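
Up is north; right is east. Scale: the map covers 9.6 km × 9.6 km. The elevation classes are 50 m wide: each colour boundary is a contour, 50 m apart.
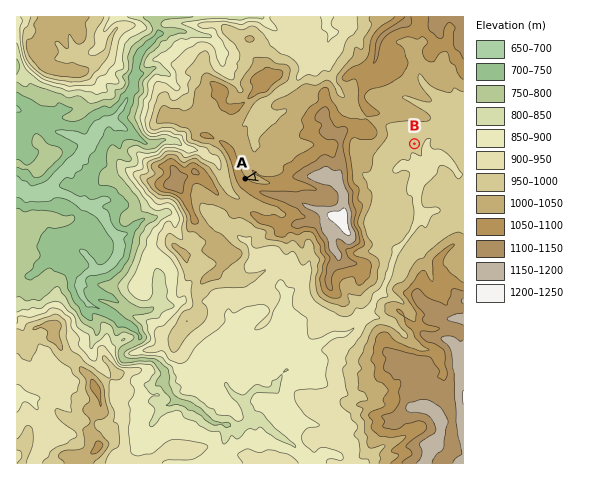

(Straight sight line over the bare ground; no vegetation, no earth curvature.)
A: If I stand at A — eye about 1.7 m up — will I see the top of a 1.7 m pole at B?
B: No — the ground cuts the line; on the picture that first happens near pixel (280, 172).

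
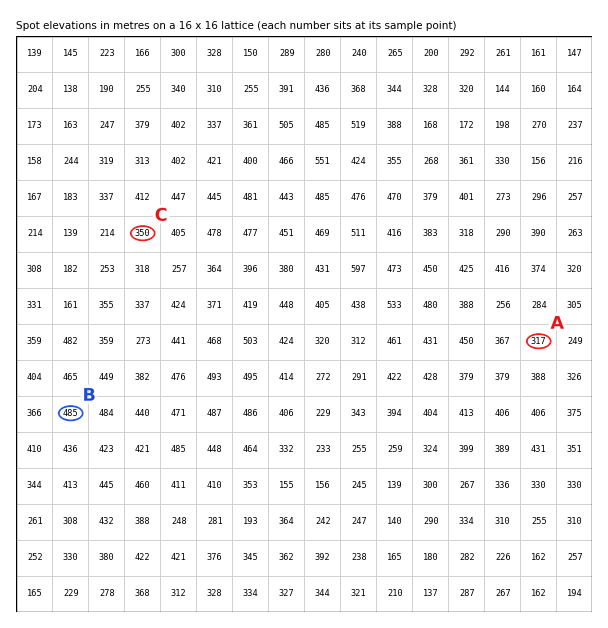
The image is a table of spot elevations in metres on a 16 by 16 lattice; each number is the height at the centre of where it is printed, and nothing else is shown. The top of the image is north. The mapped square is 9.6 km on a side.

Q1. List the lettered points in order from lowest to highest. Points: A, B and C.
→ A C B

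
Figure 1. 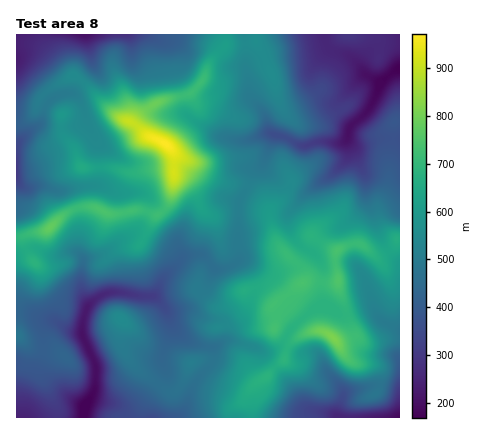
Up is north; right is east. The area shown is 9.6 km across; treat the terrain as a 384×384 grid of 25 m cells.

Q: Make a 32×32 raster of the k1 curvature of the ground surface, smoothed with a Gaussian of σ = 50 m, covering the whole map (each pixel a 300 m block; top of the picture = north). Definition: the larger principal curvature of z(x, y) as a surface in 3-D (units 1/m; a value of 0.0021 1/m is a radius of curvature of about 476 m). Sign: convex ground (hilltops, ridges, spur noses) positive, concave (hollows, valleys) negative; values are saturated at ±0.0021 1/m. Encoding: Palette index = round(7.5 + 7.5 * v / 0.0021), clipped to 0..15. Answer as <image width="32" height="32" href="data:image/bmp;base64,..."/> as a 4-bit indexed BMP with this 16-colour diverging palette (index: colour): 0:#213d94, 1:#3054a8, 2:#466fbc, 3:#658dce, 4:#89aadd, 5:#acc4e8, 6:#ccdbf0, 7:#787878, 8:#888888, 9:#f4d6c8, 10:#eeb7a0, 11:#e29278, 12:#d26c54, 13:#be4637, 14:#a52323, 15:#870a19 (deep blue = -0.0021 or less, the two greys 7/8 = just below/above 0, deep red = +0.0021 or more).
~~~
<image width="32" height="32" href="data:image/bmp;base64,Qk12AgAAAAAAAHYAAAAoAAAAIAAAACAAAAABAAQAAAAAAAACAAATCwAAEwsAABAAAAAAAAAAlD0hAKhUMAC8b0YAzo1lAN2qiQDoxKwA8NvMAHh4eACIiIgAyNb0AKC37gB4kuIAVGzSADdGvgAjI6UAGQqHAIeKqJupl4iIm5qod4lqqJiHmpd6iIiZiJm5uoZ6q//aiKibipiJmoiImpuYrJaZ2JmInYqpqXiYiYnMiqiKurqYic2IuoeJuYepfNunn/3JmYrYismIiZmJqHjXht6KhsmLp5yoqYeJh4mMr7z6rLvImae7m6iIm7qau4nvqMiJt4jIrdypeJiYiKmYiHq3iqiJx5zKmYiJqZiqiYeNiIqKqKmniJeJqYvKiamIrXiKeriHyaqpiJmJq6iKqcyHqa3NysuImIiKeHaZiZfZaMiriKeaq7mIiJqGmbqH2X6pqLh5qYnZd5iZiJuois78nP/7d4p4nWaIqXecial3qJ1nz6eLqY24irmImnmamJeoh6v//s7a6puZiZqIiKuYqJimiqh3h9yKZ3iYqImsmaiYiYl3iHfNqYqZiJuHi5epmZm8usypzJmYeHiqqXmXmZqInJmIdcve2ZmJu83IiZmal7l3i6v9p4mJqraLh3mZeaqoh3rv2plniYaLqre7mblsh4nv2XiJiauZzbu3msqMrbif66p2iomZirmHnJebnJiY3Jyv/bmYeIqoiInIjInbite7aJr9iYiKuImYmot4i82I2Ih3f6iIi6Z5iXmJeHjKi7eZmX3HeJuYeIiJt4iJqZvJmHh5yoiamHeIiJqZmpeJqJiHiZuaqYiIqqmZ"/>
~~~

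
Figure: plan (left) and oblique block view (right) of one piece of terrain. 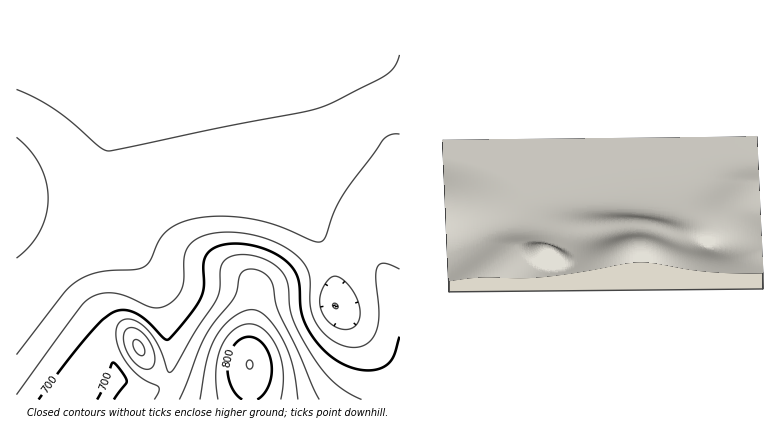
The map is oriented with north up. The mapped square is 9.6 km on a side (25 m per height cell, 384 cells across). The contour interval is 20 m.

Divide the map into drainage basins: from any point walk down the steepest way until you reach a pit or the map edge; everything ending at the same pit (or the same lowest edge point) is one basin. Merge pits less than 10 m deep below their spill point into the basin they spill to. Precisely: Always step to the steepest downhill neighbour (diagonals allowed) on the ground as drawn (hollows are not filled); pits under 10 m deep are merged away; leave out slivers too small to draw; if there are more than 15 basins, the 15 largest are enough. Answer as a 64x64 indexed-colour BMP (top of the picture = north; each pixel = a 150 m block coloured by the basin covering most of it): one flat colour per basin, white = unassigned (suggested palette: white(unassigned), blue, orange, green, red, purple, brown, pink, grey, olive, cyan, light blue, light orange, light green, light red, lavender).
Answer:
<image width="64" height="64" href="data:image/bmp;base64,Qk12CAAAAAAAAHYAAAAoAAAAQAAAAEAAAAABAAQAAAAAAAAIAAATCwAAEwsAABAAAAAAAAAA////ALR3HwAOf/8ALKAsACgn1gC9Z5QAS1aMAMJ34wB/f38AIr28AM++FwDox64AeLv/AIrfmACWmP8A1bDFABERERERERERERERERERERERERESIiIiIiIiIiIiIiIiERERERERERERERERERERERERERIiIiIiIiIiIiIiIiIREREREREREREREREREREREREREiIiIiIiIiIiIiIiIhERERERERERERERERERERERERESIiIiIiIiIiIiIiIiERERERERERERERERERERERERERIiIiIiIiIiIiIiIiIREREREREREREREREREREREREREiIiIiIiIiIiIiIiIhERERERERERERERERERERERERESIiIiIiIiIiIiIiIiERERERERERERERERERERERERERIiIiIiIiIiIiIiIiIREREREREREREREREREREREREREiIiIiIiIiIiIiIiIhERERERERERERERERERERERERESIiIiIiIiIiIiIiIiERERERERERERERERERERERERERIiIiIiIiIiIiIiIiIREREREREREREREREREREREREREiIiIiIiIiIiIiIiIhERERERERERERERERERERERERESIiIiIiIiIiIiIiIiERERERERERERERERERERERERERIiIiIiIiIiIiIiIiIRERERERERERERERERERERERERESIiIiIiIiIiIiIiIhERERERERERERERERERERERERERIiIiIiIiIiIiIiIiEREREREREREREREREREREREREREiIiIiIiIiIiIiIiIRERERERERERERERERERERERERESIiIiIiIiIiIiIiIhEREREREREREREREREREREREREREiIiIiIiIiIiIiIhEREREREREREREREREREREREREREREiIiIiIiIiIiIhERERERERERERERERERERERERERERERESIiIiIiIiIiERERERERERERERERERERERERERERERERESIiIiIiIiERERERERERERERERERERERERERERERERERERIiIiIiIRERERERERERERERERERERERERERERERERERERIiIiIRERERERERERERERERERERERERERERERERERERERERERERERERERERERERERERERERERERERERERERERERERERERERERERERERERERERERERERERERERERERERERERERERERERERERERERERERERERERERERERERERERERERERERERERERERERERERERERERERERERERERERERERERERERERERERERERERERERERERERERERERERERERERERERERERERERERERERERERERERERERERERERERERERERERERERERERERERERERERERERERERERERERERERERERERERERERERERERERERERERERERERERERERERERERERERERERERERERERERERERERERERERERERERERERERERERERERERERERERERERERERERERERERERERERERERERERERERERERERERERERERERERERERERERERERERERERERERERERERERERERERERERERERERERERERERERERERERERERERERERERERERERERERERERERERERERERERERERERERERERERERERERERERERERERERERERERERERERERERERERERERERERERERERERERERERERERERERERERERERERERERERERERERERERERERERERERERERERERERERERERERERERERERERERERERERERERERERERERERERERERERERERERERERERERERERERERERERERERERERERERERERERERERERERERERERERERERERERERERERERERERERERERERERERERERERERERERERERERERERERERERERERERERERERERERERERERERERERERERERERERERERERERERERERERERERERERERERERERERERERERERERERERERERERERERERERERERERERERERERERERERERERERERERERERERERERERERERERERERERERERERERERERERERERERERERERERERERERERERERERERERERERERERERERERERERERERERERERERERERERERERERERERERERERERERERERERERERERERERERERERERERERERERERERERERERERERERERERERERERERERERERERERERERERERERERERERERERERERERERERERERERERERERERERERERERERERERERERERERERERERERERERERERERERERERERERERERERERERERERERERERERERERERERERERERERERERERERERERERERERERERERERERERERERERERERERERERERERERERERERERERERERERERERERERERERERERERERERERERERERERERERERERERERERERERERERERERERERERERERERERERERERERERERERERERERERERERERERERERERERERERERERERERERERERERERERERERERERERERERERERERERERERERERERERERERERERERERERERERERERERERERERERERERERERERERERERERERERERERERERERERERERERERERERERERERERERERERERERERERERERERERERERERERERERERERERERERERER"/>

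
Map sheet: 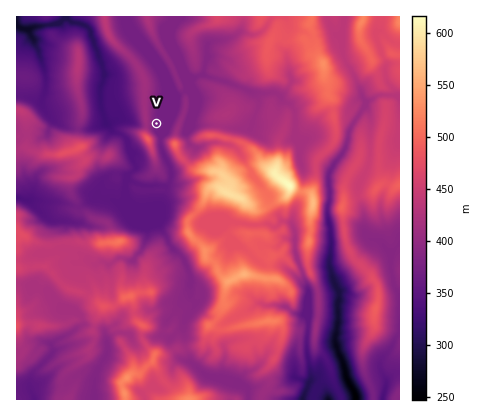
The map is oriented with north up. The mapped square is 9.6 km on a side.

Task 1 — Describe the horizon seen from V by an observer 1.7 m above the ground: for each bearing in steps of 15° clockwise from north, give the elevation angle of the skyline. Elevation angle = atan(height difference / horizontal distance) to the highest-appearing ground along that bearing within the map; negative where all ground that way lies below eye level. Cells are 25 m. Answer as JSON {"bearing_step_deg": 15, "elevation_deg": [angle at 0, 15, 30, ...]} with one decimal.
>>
{"bearing_step_deg": 15, "elevation_deg": [0.8, 0.8, 1.7, 1.6, 2.0, 2.2, 2.9, 4.6, 5.5, 10.3, 6.2, 2.9, 3.5, 11.3, 15.4, 13.9, 9.0, 7.8, 8.3, 8.2, 7.4, 5.9, 4.1, 2.4]}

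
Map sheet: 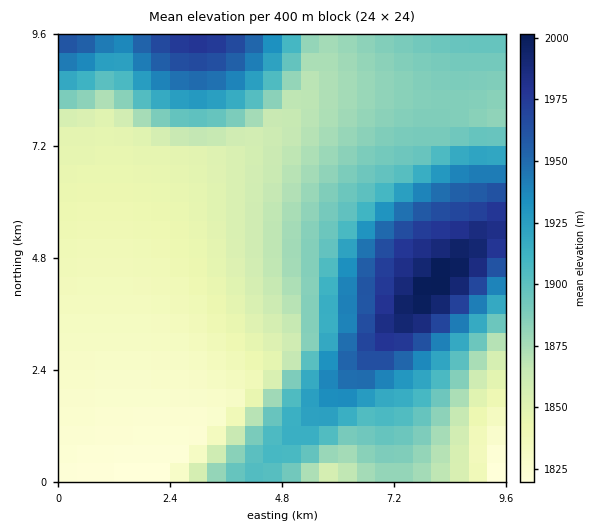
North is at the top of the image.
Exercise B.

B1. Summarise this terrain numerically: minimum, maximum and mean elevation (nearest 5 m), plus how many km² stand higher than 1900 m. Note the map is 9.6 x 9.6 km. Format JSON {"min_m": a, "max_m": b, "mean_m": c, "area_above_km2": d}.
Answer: {"min_m": 1815, "max_m": 2005, "mean_m": 1885, "area_above_km2": 28.3}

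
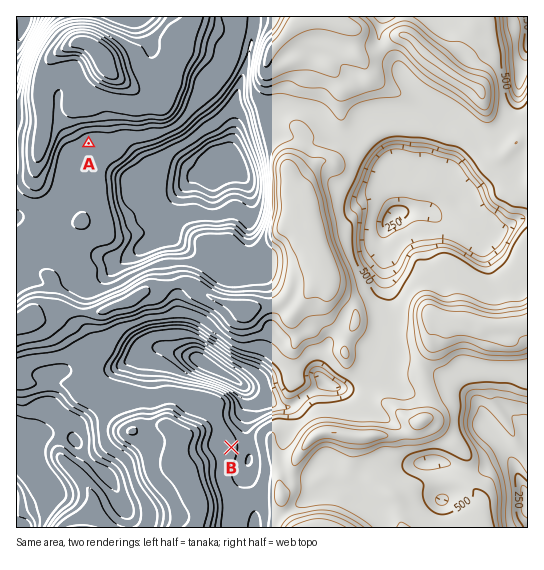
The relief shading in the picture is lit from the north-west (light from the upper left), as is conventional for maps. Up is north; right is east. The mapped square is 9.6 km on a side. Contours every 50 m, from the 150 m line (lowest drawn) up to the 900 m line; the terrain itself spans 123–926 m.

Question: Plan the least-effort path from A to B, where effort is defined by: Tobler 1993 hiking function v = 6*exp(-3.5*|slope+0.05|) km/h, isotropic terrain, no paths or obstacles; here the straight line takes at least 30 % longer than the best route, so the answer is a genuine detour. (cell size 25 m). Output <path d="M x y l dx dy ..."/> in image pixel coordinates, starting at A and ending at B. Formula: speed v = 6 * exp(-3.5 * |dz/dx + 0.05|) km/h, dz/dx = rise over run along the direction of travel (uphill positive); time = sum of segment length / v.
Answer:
<path d="M89 143l0 8-3 6 0 8-1 2 0 20-19 38 0 5-4 8 0 51 3 5 13 13 4 10 13 13 3 5 3 6 0 29 1 3 4 4 51 25 16 0 37 19 4 4 5 10 12 12"/>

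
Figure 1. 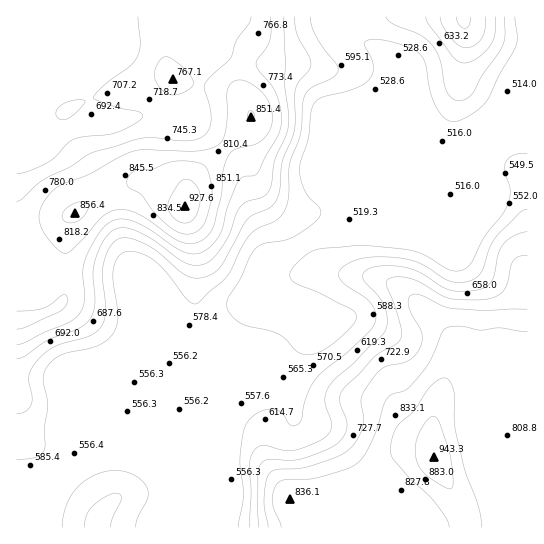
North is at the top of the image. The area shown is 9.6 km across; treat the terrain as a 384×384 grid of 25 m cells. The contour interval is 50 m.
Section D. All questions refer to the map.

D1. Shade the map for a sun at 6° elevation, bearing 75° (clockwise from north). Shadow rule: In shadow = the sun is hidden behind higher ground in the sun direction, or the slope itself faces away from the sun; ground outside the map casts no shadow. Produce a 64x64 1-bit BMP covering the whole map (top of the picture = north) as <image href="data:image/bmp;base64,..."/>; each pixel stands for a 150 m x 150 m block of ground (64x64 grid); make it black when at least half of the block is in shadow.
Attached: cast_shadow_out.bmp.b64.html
<image width="64" height="64" href="data:image/bmp;base64,Qk0+AgAAAAAAAD4AAAAoAAAAQAAAAEAAAAABAAEAAAAAAAACAAATCwAAEwsAAAIAAAAAAAAA////AAAAAAAfAH//wAAAAB4AP//AAA4AHgAf/4AAPAAOAA//gAB8AAYAB/+AAPwAAAAD/4AD+AAAAAH/AAfwAAAAAf4AB/AAAAAA/gAH8AAAAAB8B/vgAAAAAHw//eAAAAAAOD/+4AAAAAA4P/5gAAAAAAA//mAAAAAAAD/8YAAAAAAAP/xgAAAAAAAfwGAAAAAAAA+AYAAAAAAAB/AgAAAAAAAB+DAAAAAAAAH4cAAAAAAAAfj4AAAAAAAH+fgAAAAAAA//+AAAAAAAD//4AAAAAAAP//AAAAAAAA//4AAAAAAAB//AAAAAOAAH/4AAAAB4AAf/AAAAA/gAAfwA/AgH/AAAcAP8GA/8AAAAA/wYH/wAAAAH/Dg//AAAAAP4eD/4AAAAAfj4P/gAAAAA+Pgf+AAAAAB8+B/4AAAAADzwB/AAAAAAHnAB8AAAAAAeAAAgAAAAAAwAAAAAAAAAHAAAAAAAAAAcAAAAAAAAABgAAAAAAAAAGAAAAAAAAAAAAAAAAAAAAAAAAAAAAAAAAAAAB+AAAAAAAAAH8AAACAAAAAfwAAA8AAAAB/AAAHwAAAAD8AAA/AAAAADgAAD8AAAAAEAAAPwAAAAAAAAB/AAAAAAAAAP+AAADAAAAD/4AAAeAAAAP/wAAB4AAAB//AAAHgAAAD/8AAAeAAAAB/gAAAwAAAAA+AA=="/>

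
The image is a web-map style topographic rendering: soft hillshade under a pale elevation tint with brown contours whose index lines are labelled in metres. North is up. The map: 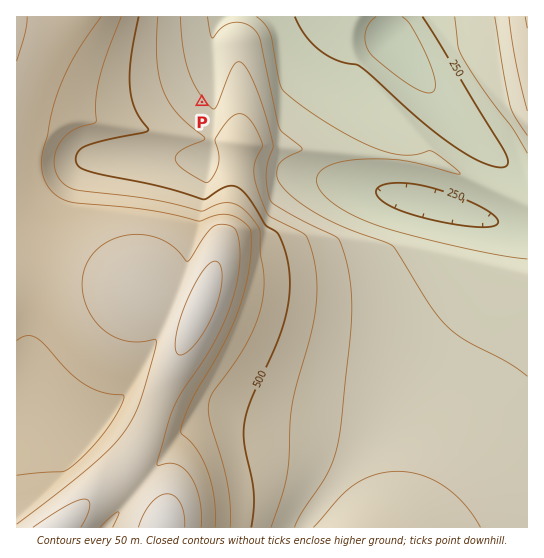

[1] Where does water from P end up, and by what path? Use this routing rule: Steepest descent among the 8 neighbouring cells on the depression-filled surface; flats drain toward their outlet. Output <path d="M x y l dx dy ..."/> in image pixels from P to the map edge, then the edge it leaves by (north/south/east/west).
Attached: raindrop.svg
<path d="M202 102l12-12-1-56 4-9 8-8"/>
exit: north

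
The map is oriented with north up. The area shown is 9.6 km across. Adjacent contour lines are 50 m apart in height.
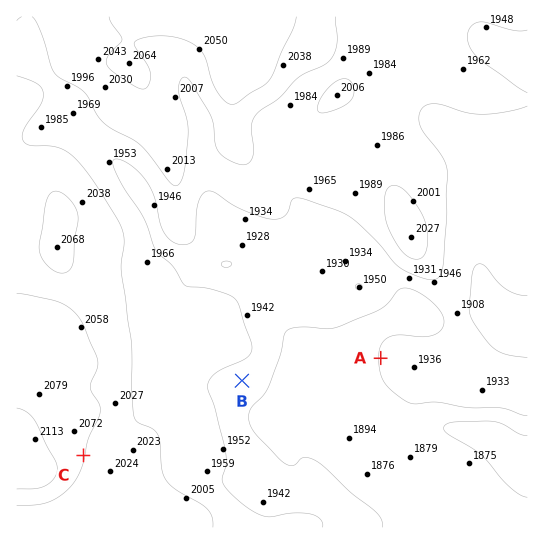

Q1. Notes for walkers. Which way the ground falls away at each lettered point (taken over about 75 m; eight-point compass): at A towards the W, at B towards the SE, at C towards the E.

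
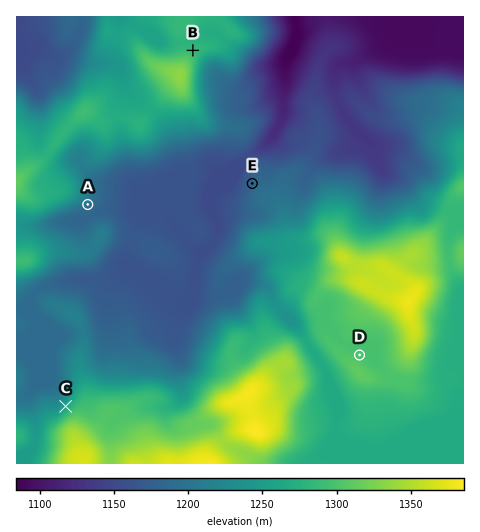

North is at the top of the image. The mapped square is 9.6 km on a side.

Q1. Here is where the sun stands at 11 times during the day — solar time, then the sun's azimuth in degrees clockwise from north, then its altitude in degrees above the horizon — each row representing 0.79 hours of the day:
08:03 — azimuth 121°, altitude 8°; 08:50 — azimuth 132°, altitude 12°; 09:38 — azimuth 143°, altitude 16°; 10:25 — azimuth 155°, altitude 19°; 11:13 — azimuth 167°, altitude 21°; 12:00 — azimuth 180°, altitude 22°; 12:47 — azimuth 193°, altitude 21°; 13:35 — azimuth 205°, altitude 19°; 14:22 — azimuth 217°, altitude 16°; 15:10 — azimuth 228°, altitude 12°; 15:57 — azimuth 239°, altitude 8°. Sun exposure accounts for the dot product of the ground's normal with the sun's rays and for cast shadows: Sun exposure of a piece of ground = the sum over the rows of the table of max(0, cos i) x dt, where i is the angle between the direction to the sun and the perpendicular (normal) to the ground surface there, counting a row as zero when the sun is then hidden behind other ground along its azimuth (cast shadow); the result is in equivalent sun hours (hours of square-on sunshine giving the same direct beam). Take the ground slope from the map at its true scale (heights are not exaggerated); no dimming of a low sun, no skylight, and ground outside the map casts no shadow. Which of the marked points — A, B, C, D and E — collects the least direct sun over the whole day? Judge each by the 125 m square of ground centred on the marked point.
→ C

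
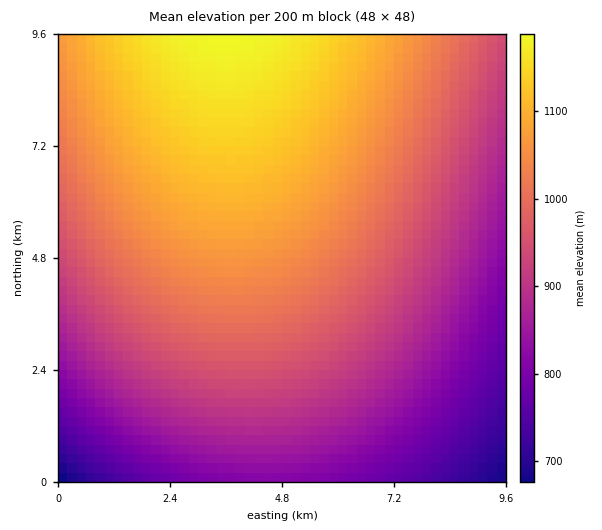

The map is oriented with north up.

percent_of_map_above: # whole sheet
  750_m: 97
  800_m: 91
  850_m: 81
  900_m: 70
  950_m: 57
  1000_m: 44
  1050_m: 31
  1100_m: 18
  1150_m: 6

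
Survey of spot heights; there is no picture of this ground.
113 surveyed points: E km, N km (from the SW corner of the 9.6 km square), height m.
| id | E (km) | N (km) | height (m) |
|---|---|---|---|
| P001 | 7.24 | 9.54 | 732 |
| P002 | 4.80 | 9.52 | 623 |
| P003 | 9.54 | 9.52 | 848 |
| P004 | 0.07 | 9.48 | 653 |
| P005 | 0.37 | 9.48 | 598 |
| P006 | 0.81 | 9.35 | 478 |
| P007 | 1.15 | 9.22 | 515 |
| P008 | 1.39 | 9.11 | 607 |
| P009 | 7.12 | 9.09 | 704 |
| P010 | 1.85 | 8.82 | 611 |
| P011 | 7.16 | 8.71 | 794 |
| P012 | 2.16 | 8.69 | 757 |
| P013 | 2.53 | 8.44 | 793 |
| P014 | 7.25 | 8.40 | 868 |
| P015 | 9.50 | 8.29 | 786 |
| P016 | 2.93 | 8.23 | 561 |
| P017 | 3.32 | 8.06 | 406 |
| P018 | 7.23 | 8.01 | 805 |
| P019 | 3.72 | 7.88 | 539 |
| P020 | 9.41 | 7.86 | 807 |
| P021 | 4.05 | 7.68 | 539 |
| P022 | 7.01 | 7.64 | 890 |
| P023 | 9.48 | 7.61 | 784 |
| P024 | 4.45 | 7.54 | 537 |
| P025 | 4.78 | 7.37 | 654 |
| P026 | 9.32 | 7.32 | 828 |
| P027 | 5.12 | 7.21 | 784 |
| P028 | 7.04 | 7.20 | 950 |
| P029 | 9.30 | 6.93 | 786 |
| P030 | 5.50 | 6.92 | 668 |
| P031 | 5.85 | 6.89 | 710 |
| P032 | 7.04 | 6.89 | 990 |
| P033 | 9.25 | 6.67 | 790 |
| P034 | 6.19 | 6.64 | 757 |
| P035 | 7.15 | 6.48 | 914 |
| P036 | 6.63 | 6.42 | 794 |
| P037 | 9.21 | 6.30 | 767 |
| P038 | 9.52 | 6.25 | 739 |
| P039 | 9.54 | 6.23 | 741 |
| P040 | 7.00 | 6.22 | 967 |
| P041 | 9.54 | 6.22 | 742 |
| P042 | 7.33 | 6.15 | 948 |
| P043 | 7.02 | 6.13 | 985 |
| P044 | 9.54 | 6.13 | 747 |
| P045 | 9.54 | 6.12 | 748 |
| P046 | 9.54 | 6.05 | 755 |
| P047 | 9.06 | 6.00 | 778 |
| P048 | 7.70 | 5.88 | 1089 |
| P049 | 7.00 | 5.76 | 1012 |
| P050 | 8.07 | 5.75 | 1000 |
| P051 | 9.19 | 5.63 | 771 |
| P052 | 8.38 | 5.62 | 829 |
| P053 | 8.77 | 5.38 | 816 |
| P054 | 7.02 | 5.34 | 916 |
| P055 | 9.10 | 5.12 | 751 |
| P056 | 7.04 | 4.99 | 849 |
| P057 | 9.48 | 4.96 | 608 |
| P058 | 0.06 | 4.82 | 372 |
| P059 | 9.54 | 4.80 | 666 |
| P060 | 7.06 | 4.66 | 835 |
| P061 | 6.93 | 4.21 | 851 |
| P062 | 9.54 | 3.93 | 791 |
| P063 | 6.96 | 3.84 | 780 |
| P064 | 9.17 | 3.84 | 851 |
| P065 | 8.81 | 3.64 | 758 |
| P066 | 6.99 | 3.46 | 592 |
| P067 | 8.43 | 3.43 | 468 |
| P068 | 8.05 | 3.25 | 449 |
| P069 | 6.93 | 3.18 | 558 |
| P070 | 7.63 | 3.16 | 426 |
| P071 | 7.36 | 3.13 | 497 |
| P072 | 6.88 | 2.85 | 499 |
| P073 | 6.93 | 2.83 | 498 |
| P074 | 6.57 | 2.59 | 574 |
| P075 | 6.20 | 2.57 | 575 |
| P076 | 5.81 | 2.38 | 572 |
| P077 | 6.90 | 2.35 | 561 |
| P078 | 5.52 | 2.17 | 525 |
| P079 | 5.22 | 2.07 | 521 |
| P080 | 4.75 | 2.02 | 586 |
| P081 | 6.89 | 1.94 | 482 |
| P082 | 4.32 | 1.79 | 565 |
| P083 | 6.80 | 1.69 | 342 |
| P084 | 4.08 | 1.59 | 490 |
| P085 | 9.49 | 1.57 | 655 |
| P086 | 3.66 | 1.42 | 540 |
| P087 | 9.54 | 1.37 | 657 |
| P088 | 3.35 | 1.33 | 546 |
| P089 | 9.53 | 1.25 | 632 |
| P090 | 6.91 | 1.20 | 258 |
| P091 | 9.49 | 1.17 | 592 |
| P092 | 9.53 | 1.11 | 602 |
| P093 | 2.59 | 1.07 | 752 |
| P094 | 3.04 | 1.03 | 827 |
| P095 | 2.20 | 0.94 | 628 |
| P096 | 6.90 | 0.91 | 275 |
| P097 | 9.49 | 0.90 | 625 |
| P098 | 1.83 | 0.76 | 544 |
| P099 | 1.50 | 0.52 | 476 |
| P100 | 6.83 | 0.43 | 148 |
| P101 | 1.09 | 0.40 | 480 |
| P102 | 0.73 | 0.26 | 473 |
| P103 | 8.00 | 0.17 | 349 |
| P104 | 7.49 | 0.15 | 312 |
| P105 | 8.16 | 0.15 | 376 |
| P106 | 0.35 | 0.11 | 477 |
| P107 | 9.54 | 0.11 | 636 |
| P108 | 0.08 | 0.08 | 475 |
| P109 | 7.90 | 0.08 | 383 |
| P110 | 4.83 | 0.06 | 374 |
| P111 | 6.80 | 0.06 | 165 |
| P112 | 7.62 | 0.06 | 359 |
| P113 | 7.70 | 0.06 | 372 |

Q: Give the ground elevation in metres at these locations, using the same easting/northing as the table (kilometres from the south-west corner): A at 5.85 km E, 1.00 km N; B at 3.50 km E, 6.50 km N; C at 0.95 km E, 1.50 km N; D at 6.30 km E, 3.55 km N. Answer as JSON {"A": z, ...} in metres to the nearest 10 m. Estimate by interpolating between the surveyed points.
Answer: {"A": 410, "B": 520, "C": 570, "D": 650}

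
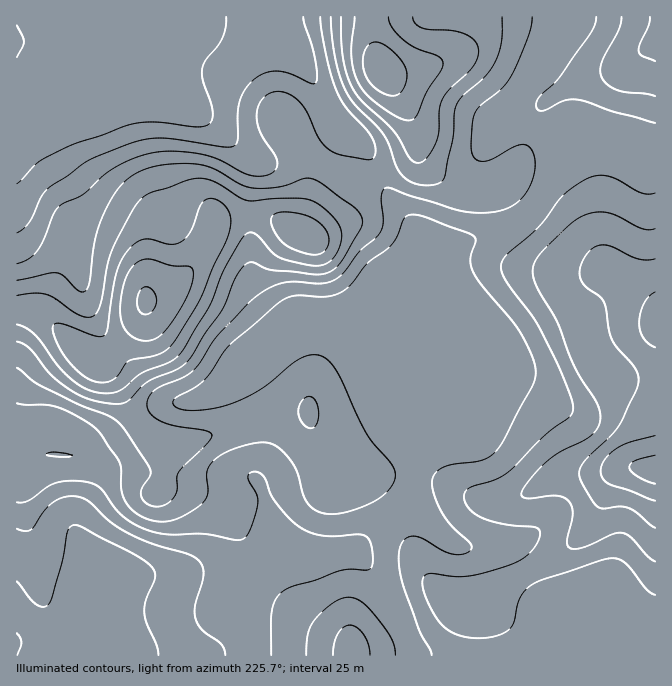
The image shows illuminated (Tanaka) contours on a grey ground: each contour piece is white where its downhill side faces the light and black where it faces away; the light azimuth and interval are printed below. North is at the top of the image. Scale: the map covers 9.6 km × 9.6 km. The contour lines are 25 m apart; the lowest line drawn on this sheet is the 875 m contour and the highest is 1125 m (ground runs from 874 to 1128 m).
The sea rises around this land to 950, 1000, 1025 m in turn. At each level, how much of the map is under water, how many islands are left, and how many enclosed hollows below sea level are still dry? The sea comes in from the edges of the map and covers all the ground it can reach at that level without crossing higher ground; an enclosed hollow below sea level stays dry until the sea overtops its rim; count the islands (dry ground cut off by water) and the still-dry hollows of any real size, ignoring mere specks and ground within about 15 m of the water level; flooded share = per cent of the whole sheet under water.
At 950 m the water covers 16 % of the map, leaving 0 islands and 0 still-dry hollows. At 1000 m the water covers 60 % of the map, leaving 0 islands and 0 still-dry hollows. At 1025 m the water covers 76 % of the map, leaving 0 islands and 0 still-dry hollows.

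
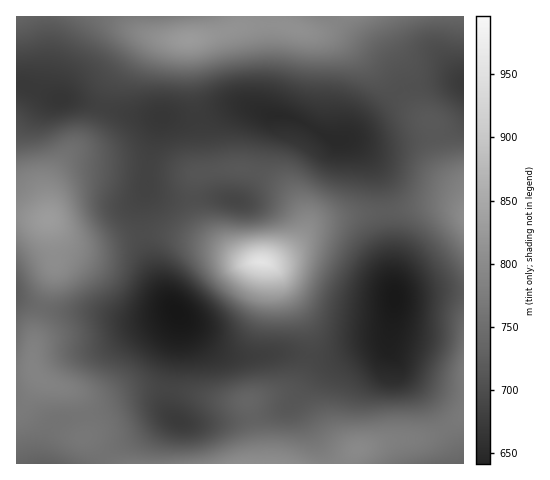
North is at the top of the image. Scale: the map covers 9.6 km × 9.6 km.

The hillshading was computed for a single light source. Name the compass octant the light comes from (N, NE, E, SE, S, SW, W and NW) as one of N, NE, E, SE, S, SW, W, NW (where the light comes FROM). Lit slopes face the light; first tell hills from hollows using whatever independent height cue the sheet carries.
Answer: S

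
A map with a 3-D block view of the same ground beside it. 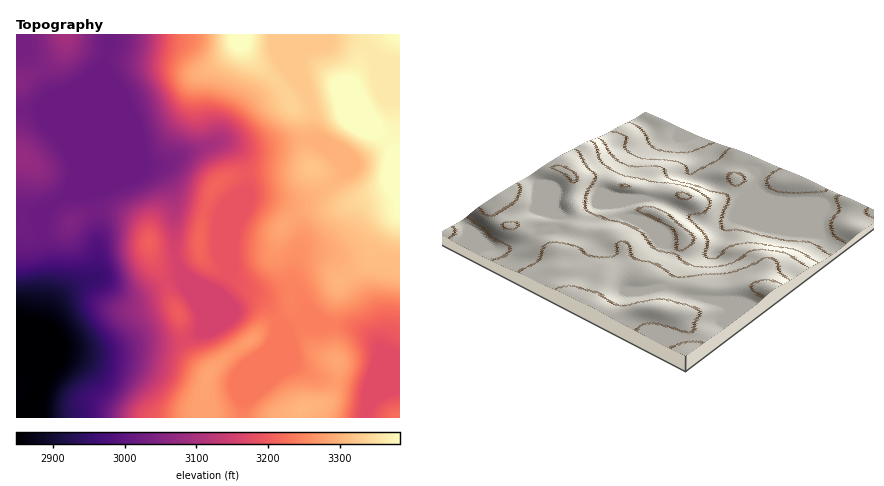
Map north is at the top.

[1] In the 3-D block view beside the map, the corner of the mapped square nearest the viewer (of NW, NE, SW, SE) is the NE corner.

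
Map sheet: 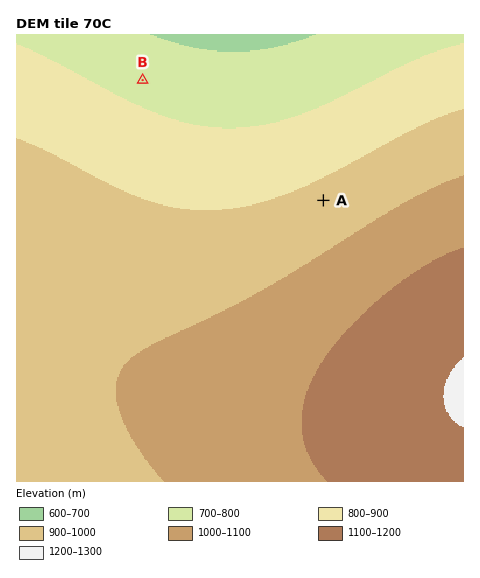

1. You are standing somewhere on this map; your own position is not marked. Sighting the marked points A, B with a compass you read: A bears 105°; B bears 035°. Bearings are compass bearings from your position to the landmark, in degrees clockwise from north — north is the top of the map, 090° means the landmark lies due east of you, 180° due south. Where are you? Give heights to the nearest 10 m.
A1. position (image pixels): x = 100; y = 140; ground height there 860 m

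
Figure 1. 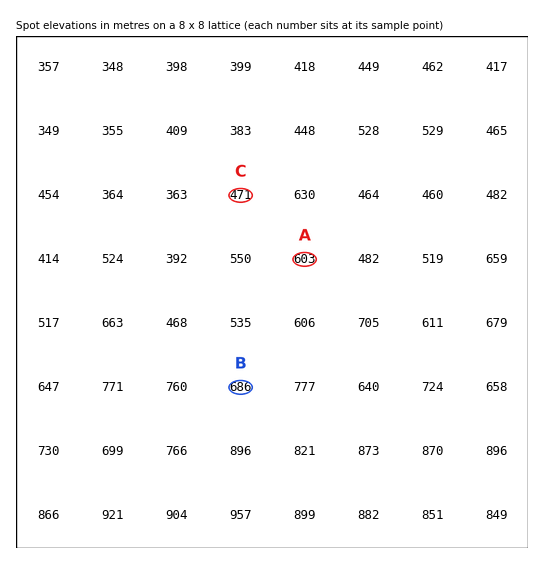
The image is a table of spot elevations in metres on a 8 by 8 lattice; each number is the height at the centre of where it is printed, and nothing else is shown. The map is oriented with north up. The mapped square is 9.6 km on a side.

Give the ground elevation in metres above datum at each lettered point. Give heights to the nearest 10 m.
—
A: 600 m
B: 690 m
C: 470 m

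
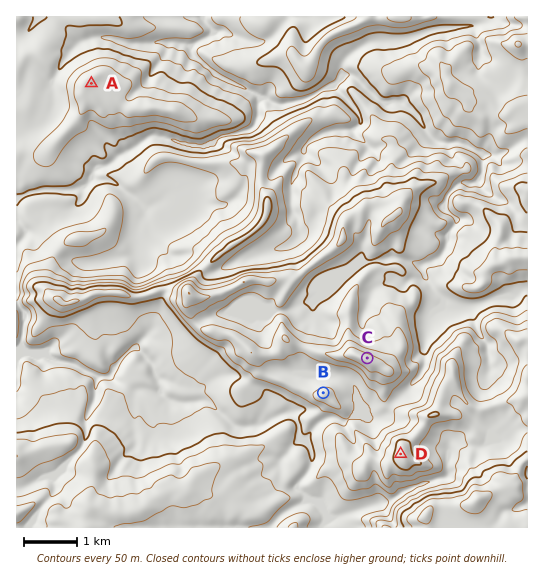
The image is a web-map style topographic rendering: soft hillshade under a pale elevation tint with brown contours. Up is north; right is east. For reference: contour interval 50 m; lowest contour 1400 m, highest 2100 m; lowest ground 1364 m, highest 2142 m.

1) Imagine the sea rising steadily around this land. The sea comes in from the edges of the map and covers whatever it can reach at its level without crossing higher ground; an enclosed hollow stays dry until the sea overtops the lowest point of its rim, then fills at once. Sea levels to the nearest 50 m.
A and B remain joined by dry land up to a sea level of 1500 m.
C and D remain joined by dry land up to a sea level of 1850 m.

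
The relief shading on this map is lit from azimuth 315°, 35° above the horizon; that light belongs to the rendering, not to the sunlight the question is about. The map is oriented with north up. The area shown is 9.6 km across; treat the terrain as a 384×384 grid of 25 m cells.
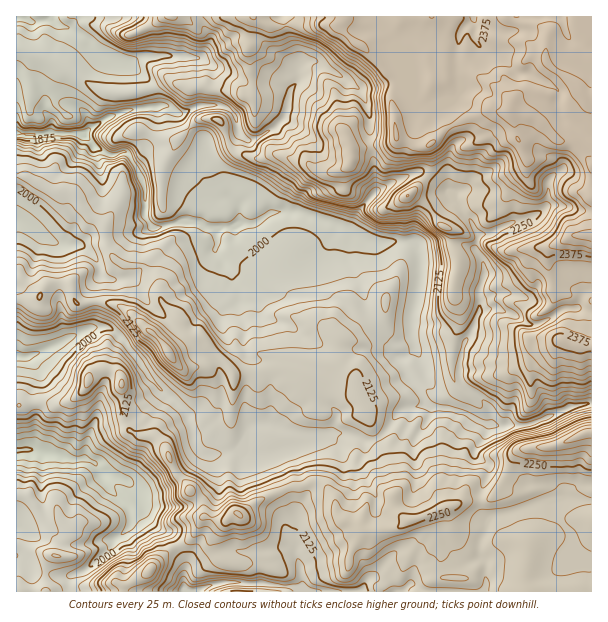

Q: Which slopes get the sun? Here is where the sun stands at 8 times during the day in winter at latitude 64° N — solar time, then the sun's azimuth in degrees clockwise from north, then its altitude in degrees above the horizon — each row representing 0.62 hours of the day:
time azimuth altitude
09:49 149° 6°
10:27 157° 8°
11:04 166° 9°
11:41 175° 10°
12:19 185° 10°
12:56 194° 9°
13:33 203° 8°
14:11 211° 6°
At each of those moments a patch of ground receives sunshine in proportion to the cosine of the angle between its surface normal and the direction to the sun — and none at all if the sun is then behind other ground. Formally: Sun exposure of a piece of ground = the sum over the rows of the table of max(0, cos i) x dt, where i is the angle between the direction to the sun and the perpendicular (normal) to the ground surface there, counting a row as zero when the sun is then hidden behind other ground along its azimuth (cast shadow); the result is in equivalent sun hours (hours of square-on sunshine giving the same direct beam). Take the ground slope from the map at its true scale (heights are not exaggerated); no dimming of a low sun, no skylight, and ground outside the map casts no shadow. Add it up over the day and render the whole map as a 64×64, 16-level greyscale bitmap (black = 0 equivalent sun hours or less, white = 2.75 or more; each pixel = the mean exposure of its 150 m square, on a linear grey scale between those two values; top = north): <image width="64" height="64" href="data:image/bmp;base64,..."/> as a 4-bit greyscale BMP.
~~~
<image width="64" height="64" href="data:image/bmp;base64,Qk12CAAAAAAAAHYAAAAoAAAAQAAAAEAAAAABAAQAAAAAAAAIAAATCwAAEwsAABAAAAAAAAAAAAAAABEREQAiIiIAMzMzAERERABVVVUAZmZmAHd3dwCIiIgAmZmZAKqqqgC7u7sAzMzMAN3d3QDu7u4A////ACERIjRohViYiXuRAAAAATRqvdt1R4QniYiGQzRDMzM0ESIiAAAQFZqHmd6naIi7lnZouoRFZ2RVVERDNEMzMzMjRomCAAAANoeVWLqXd1Q1VFVYiFRWVUQzNERERERERDRYqZcQAAAANnZmUzNDMzVURESJdUVVRERDVEREREREVDEAASAAAAAVeHZDREMzRVVlNXeHVFVUVVVVVEREREQhAAEzEAAAAABIdoiId1RVVmZVZomWVVVVRERERERERCIzNERDEAAAACWGnLu4VFVmZlVFV6p2VVRFMzMzNERFRFRDNEIhAAAFdoh4qnVFVVZWUzISR6l2VERDMiIzRFVVU0IhAAAAAAEzMhNTM1ZVVFQhMjQxFImHZVQzMzNDM2YzMgAAAAAAAjMQAAA2d2ZVQxETJCAAEkd3iYdUMzMyVBIiEAAAAAAmmCAAAANnd1QyEBFEQhEhATNFZndlREUREAARAAEBE2YyEAAAAAJVZCAAASATEiIRMxNENFVVRAAAAAEQEiNXiSAAAAAAAAAiAAABAAABERASElVWd3d3AAAAABI0Z5ulAAAAAAAAAAAAABEAAAEAAAACRneJmZoAAAAAJGi7u5QAAAAAAAAAAAABEAAAEQAAAEVYqqqqmAAAAVVpq82nMgABEQAAAAAAABEREQEQAAAAEjaaq7qoQiRod3msupQREBIiISIiEQARISISERAREAAAAAESSKmZmpqad2dkMgEhIjRDMyMzMzM0ZkEiIBIRAAAAAAAANcu8uqmFZTIRESJERVRDNFaIhoiGYiIyEREQAAAAAAAAu6q5qJZVQhABI0VVVWZWVmZlRVRUEREAASMiERAAAABnhXiZl2VCEQE1RVVmZmZlREZkQ0VTISNHdUVTMgAAACEhEmuoiGQhE3dmZmZmZVVEVVQzM0U0VndUiGVVIgADAAABJqloYhFZqndmdmVVVEVERDMyITQ0ZFuph3aJdWcAABEjWFIyFZvZiGZmRFREREREMzMiQ0VUiHd4h5qrywAAEiElQRE5zoV2ZiM0RERERDMyISQzRVQzM0Z3maqqABERAAAAAWrZIiNSESMzQzMzMiERIiRVVEQ0RGd4iZlUIRAAAAAFqoIjRSASQzMyIiMyEjRTNFVUIjNFZmeId2d1MQAAACnaIBRTABEREiIjRFVDRTNFZVQiI0VlRWQxeZh0IAABe7QAIzEAERAREkREMiNVQ0VVV0M0RDIhEACb3Zh0ECjIIAExAAEBERE1RDMRNFVEMzV4ZFUxAAAAErzMq+2r3IEAEiEBERISRUMiIhIzVUQ0aZhzEQATMAABuGRYm9y2EAAhEhEiIiIQAAAAIzNFVDNHh3VDVSAWMiRDRGZBIgAAASEAESIzMyEQABEyI0RUM0VlRVUhI1Z3ZCIkZTEAAAABIiESIjM0QzIREREjIkRDNEREVlaJVERUQRIzJBAAABEiEiIiM0QzMiIhESIRNEMzRWUiR5hlRVUgAAACMUQzIREiIiIzQzMzMzIiIREjMzM1VUV5h4VFVRAAAAAEVDMyESMyIzMzREQzMyIiIiMzREREe9lnd3d4AAAAABUxAAIhIzI0MzM0REMzMyIiIjRWUhbLmXh5u7wAAAABRCEQACMjNDMjMzNERDMzMzMiNGZEd1EBEiSKqgEREkZUMhAAAiMiIhIjMzMzMzNGiqmK3btjAAAAACVVIjRnd2REQgAAAANTIRIzMzIjRp3//u7XMSdiAAAAEABEVnd2QjRCB5ZFd3dmcxESJGm87///+zABRVZBAAAAAFV4hmQyNFQVVWZURFVWZVet//+FWd7YIBNmRFVCEAAmaJhlUyIjRCRERERDVURYvv///pEBapQiJEM0Vop1eZeJhUQyISMzNEREREVURYzOqZh1ZBABRUREM0Rpy1VVM5cyERIRIyFFVUREREVqzMvuyoq5hBADZ3dlaIqVRCATIQEgAAAiImRVVERWi+7Ly6ZXrKq6cgNmZ3dTZ3iYIUUAASIAAAAEdEZURGru3LuWMRJGaIzv7LmaqshWd5qHhQAAAQAAABdkNmVEenQkZCIAJERHi83//JzKnKdTR8tzAAAAAAKauFRFZkVlEAIAAAFFUzRollarhHqHqFWKl0QAAAAAFDaHVDJGVnQBQAAABXZCITRDIRe4VWZUNnUzNEEQA0MQABMgAAbNpRelEABFRCIyRDMyEmmHd2VWUzNEaGRndnMAAAAAAmcxNmdRIzIQASJEMzMyJGd4ZmQzNERlR2MnmoMAAABBAAGYVVQzMQAAA1QjREQyJFREIjNERWVlRXmJu7l2a9tTSshEREMgEQAEUyREREMyEjMzNDRVVFZmeHVDRXnNmKmGQzM0QhIxABMiNERVRDI0ETMiRVNUVnd1IQAAFZUhIiISRERSIyABR3RERFVERTEgABV1IlVmZkIRAAFFIAAAETZVVDMyAEiqlURENERCEhEjd0IjZmZUMjMzNDAAAABGh2h1RDJJvMtUREQ0RDIhFXZjI0RlRDIjM0aHQgABJZl5l1dmV5zexjREREREMzNDNTNENDIiIjNGnv/bqqzZd3VWmpm97cpTRERDREMzVVVCNDI0ICISI3rd3//t3tuIRFnLzv/schNEREREQzNDMiI0M1QAAAJYdjACfO7qa7ipqnepipZURERVRVRUIjRVRDI1RAFCR3MiAAAVqWRoiHdjECNCE0VEREVVVEU0VVMyACRE"/>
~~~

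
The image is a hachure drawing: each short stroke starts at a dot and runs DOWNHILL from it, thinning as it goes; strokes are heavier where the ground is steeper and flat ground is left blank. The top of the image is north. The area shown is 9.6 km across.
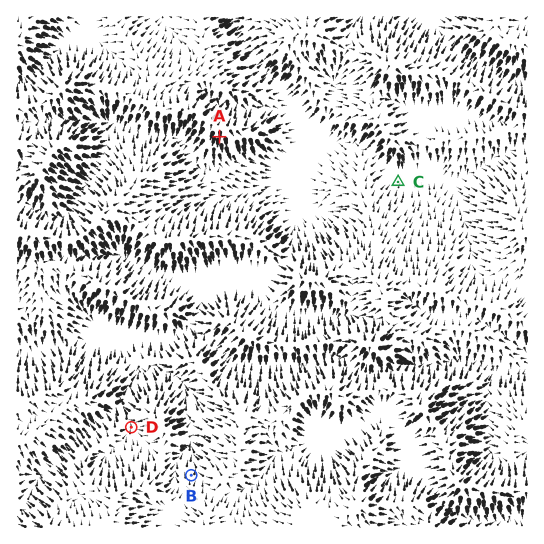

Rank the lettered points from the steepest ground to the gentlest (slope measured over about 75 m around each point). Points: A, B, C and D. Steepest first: A B D C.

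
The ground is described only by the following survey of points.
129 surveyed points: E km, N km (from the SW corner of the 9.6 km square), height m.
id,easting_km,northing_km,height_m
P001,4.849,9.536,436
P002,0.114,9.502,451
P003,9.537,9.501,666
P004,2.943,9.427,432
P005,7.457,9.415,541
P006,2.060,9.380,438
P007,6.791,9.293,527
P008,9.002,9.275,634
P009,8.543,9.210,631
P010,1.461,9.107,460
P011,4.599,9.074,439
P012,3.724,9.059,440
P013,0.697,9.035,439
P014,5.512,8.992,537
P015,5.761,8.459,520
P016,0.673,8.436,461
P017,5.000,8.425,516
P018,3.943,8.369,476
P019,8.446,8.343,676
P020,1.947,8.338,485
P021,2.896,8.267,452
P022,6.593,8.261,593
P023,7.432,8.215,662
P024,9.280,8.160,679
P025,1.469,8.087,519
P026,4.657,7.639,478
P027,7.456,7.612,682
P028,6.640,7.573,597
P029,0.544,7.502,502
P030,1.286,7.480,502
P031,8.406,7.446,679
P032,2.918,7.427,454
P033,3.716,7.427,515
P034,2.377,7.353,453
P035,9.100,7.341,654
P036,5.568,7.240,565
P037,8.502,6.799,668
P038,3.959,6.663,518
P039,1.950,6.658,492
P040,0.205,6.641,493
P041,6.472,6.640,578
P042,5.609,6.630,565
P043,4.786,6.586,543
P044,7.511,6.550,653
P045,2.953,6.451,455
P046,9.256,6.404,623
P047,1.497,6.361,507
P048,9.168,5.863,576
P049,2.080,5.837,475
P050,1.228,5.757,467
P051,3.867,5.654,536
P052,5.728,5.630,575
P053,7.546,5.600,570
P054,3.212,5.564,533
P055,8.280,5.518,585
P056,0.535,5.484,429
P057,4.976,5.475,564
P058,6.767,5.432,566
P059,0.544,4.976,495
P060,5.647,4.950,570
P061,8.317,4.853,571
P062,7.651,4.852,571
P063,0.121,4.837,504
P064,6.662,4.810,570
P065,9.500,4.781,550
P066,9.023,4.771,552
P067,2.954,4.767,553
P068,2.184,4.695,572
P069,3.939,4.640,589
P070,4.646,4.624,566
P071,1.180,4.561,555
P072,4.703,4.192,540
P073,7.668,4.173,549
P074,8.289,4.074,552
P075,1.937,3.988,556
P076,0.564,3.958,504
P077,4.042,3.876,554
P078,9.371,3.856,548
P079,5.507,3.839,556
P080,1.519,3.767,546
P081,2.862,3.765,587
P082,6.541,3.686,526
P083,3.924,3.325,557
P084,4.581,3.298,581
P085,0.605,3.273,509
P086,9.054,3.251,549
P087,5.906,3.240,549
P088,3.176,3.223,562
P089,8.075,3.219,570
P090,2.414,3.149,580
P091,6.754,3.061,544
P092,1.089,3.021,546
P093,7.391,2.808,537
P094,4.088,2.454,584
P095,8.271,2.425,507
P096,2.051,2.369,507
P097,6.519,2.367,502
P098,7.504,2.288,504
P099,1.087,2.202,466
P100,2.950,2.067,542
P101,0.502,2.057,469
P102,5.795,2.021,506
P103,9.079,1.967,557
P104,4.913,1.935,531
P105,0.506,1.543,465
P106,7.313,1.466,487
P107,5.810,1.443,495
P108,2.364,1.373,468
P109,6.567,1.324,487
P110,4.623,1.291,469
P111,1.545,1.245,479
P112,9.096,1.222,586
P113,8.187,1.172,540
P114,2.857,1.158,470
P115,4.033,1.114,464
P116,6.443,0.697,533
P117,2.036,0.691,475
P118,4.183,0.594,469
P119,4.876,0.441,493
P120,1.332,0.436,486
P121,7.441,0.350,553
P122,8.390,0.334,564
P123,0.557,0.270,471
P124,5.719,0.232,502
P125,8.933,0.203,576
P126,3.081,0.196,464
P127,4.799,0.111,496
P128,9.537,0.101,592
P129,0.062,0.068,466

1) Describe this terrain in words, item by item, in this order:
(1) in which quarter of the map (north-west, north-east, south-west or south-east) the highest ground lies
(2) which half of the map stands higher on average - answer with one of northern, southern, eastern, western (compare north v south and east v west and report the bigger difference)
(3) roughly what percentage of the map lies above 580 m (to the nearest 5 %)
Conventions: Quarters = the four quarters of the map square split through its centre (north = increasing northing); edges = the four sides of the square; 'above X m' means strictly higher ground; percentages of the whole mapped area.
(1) Look to the north-east quarter for the highest ground.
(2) The eastern half stands higher on average than the western half.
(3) Ground above 580 m makes up about 15 % of the sheet.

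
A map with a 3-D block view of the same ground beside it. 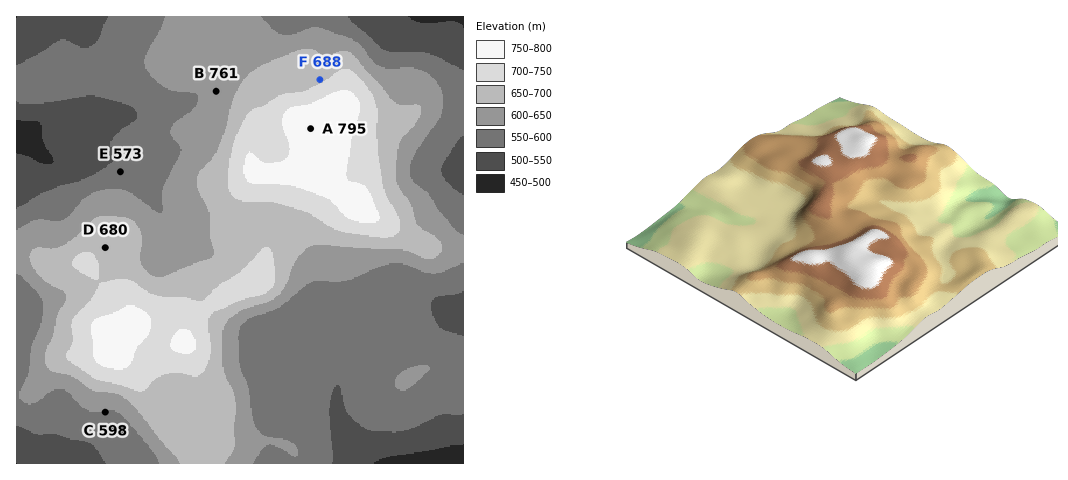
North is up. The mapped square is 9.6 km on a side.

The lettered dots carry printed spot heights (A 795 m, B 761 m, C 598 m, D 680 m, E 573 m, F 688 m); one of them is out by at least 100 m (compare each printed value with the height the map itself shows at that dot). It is B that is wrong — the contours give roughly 611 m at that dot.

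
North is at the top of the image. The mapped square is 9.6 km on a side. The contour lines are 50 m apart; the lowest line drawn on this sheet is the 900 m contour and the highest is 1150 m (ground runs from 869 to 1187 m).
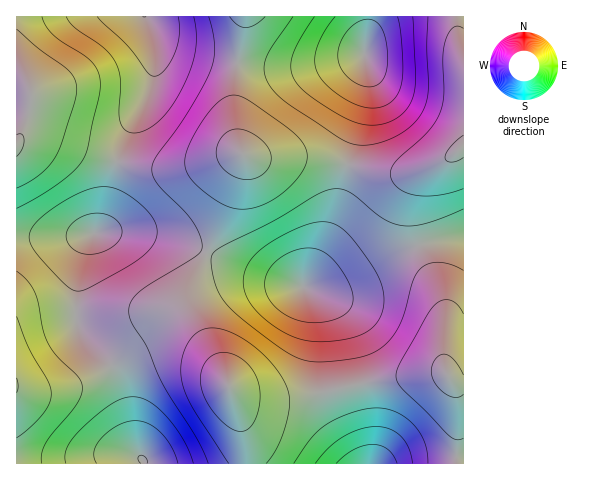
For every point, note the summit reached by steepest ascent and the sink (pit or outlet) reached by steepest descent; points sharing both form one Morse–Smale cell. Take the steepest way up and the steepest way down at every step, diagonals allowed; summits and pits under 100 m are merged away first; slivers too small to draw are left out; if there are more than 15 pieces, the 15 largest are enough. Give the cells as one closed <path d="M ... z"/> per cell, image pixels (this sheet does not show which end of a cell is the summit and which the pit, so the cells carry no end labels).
<path d="M463 16l-218 0-11 73 0 31 6 31 10 6 66 1 75 16 30-4 27-12 16-11z"/><path d="M463 238l-24 2-30 8-28 14-27 18-26 9-17 0-44-12-60-24-17 40 0 16 40 80 12 7 11 3 42-1 72-16 60-9 18 0 10 11 8 1z"/><path d="M145 16l-129 1 1 221 59-2 16-2 8-5 6-15 7-38 9-32 26-49 5-14 2-13 0-25-5-18z"/><path d="M463 148l-29 17-17 6-17 3-26-3-58-13-56 0-16-3-12 40-25 57 25 12 35 13 44 12 17 0 26-9 27-18 28-14 30-8 24-2z"/><path d="M244 16l-98 1 4 8 5 18 0 25-2 13-5 14-26 49-9 32-7 38-9 19 32-1 29 3 25 7 24 10 25-57 12-36-9-27-1-43 11-65z"/><path d="M445 373l-18 0-32 5-110 21-32 0-15-4-7-5 14 44 2 29 209 1 3-50-1-17-4-13z"/><path d="M129 232l-35 1-8 9-6 22-3 27 0 31 3 8 31 36 33-23 13-6 14-1 11 3 12 7 28 28-6-16-24-42-3-12 4-21 13-31-38-14z"/><path d="M171 336l-14 1-13 6-32 22 12 30 11 53 8 12 0 3 103 1 1-12-5-27-17-47-31-32-12-7z"/><path d="M91 234l-15 2-60 2 0 151 3 1 24 2 25-5 16-6 26-14-8-13-22-24-3-8 2-51 6-26z"/><path d="M111 366l-27 15-16 6-25 5-27-2 1 74 126-1 0-3-8-12-11-53z"/><path d="M453 381l-2 1 6 10 2 15-2 56 6 1 1-79z"/>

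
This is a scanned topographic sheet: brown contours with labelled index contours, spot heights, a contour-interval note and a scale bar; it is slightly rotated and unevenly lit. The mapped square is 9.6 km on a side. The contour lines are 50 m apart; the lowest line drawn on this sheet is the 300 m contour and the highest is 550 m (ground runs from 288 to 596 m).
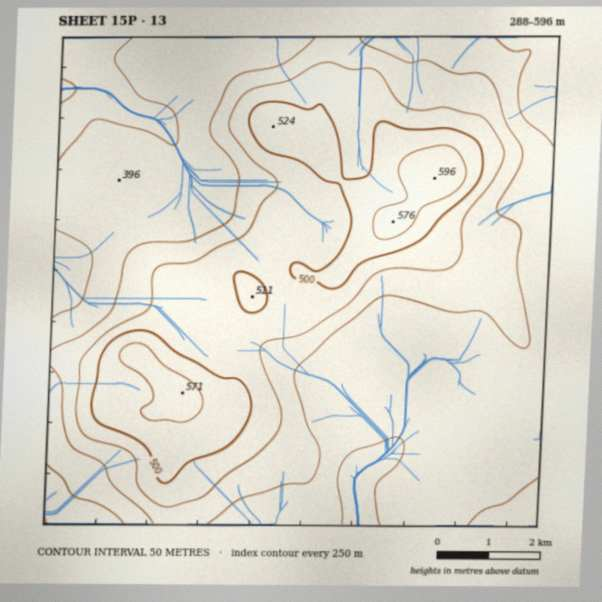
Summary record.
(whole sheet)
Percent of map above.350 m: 91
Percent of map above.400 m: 52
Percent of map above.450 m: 34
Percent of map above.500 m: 14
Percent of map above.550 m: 3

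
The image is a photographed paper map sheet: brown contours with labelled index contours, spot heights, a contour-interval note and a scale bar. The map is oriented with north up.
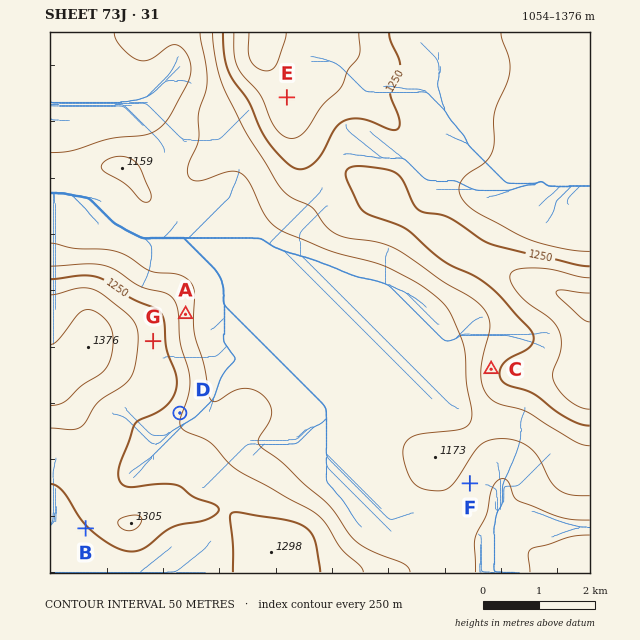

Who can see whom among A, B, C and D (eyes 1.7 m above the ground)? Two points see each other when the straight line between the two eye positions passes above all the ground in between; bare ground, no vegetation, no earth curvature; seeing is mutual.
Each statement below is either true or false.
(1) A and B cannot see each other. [true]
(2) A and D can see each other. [false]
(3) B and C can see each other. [false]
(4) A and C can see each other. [true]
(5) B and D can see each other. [false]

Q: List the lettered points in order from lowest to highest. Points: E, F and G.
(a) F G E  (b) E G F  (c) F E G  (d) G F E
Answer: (a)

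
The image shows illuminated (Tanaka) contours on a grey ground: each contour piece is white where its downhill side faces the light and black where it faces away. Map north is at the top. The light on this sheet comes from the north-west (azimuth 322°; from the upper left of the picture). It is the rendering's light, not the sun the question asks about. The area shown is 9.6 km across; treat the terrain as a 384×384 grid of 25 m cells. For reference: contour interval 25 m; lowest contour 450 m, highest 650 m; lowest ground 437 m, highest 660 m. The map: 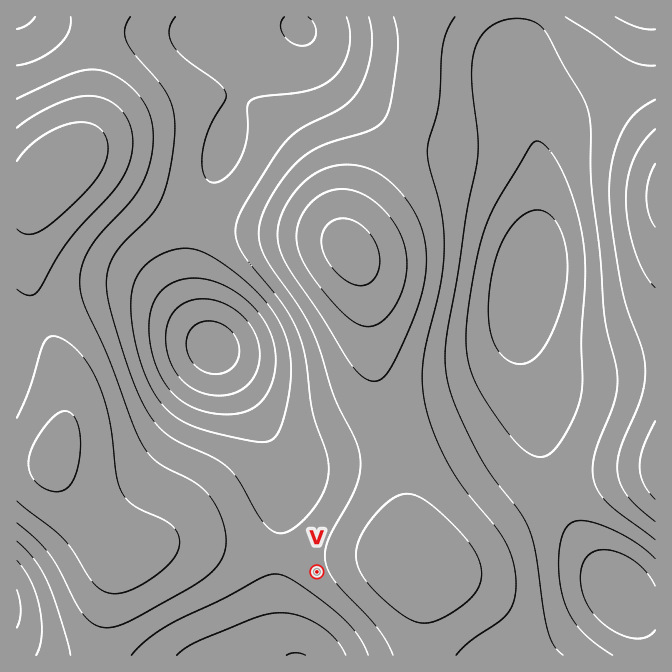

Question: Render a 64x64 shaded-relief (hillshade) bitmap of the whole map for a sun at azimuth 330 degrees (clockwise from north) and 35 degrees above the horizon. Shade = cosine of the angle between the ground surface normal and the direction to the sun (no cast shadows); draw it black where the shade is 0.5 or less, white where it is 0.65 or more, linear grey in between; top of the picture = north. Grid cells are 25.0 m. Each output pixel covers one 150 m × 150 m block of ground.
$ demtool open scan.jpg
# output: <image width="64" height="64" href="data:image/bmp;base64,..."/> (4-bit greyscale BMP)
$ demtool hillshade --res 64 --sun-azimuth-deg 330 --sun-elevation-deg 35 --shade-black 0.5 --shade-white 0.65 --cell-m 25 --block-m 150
<image width="64" height="64" href="data:image/bmp;base64,Qk12CAAAAAAAAHYAAAAoAAAAQAAAAEAAAAABAAQAAAAAAAAIAAATCwAAEwsAABAAAAAAAAAAAAAAABEREQAiIiIAMzMzAERERABVVVUAZmZmAHd3dwCIiIgAmZmZAKqqqgC7u7sAzMzMAN3d3QDu7u4A////ALuqmHZUMzMzREVVVVVVVmZ3iId3ZUQzM0RWeImaqru7y7qYdlQzIiMzRFVVVVVVZmd3d3ZlRDMzRFZniJmqu7u7qph2VDIiIiMzREREREVVZmd3ZlVEMzM0VWd4maq7u7upmHZUMhEREiMzM0RERFVVZmZmVUQzM0RFZneJmqq6qqmIdlQyIRERIiMzNERERVVmZmVVREQ0REVWZ3iJmqqpmYh2VDMiEREiIzM0REVVVWZmZVVURERERVVmZ3iJmZmIiHZlQzIiIiIjM0RFVVZmZmZmZVVVVVVVVVVWZ3iIiIiId2ZUQzMiIzM0RVZmZ3d3dmZmZlVVVVVVVVVVZndnd3d3dmVURDMzNEVWZ3eIiId3d3ZmZmZlVVRERERVVlZnd3d3dmZVREREVWZ4iJmZmIiHd3d3dmZlVEQzM0RFVWZ3d3d3d2ZVVVVWZ4mZqqqpmYiIh3d3dmZVRDMzM0REVmd3iIiHd2ZlVmZ4maq7u6qpmIiIiIh3ZlVEMzMzM0RVZnd4iIiId2ZmZ3iaq7u7u6qZmIiIiId2ZVRDMzMzRFVWZ3iIiYiHd3Z3iJq7zMy7uqmZiIiIiHdmVUREMzRFVVZmd4iZmYiHd3eImqvMzMu6qZmIiIiIh3dmVVVERFVVVWZniImZmIh3d4iZq7vMu7qpmIiIiIiId3dmZmVVZmVVVmd4iZmZiId3eImqu7u7qpmYiIiIiIiIiHd3d3d3ZmVVZneJmZmYiIeIiZqqqqqpmYiIiIiIiIiIiIiIiIh3ZlVWZ4iZqpmYiIiImZqqqpmYiHd3eIiIiZmZqqqZmYd2VVVneJqqqpmYiIiImZmZmIiHd3d3iIiZmqq7u7qqmHZlVWZ4mqu6qpmYiIiIiIiIh3d3d3eIiJmaq7vMy7uph2VVZniau7u7qpmYiIiIiId3d3d3d4iImZqrvMzMy6mHZlVmeJq7zMy7qpmYiIh3d3d3d3d3iIiZmqu8zMzLuph2ZWZ4mrzN3cy7qpmId3d3d2Z3d3eIiJmaq7zMzMu6mHZlZniavM3d3cy6qYiHd2ZmZmd3eIiImZmqu8zMy7qYd2ZmZ4mrzd7t3MupmId2ZmZmZnd4iImZmaqru8y7upmHZmZniavN3u3dy6qYh3ZmVVZmZ3iImZmZmaqru7uqmYdmVWZ4mrzd3d3LupiHZmVVVVZneIiZmZmZmaqrqqqZh2ZVVmeJq8zd3Mu6mIdmVUREVWZ3iZmZmZmZmaqaqZmHdlVVVniJq7zMu6qYh2VURERFVneJmaqZmZmZmZmZmYd2VURFVniZqruqqZh2ZUQzMzRFZ4maqqqZmIiJiJmYh3ZURDRFVniJmZmZiHZVQzMjM0VneJqqqqmYiIiIiIiHZlRDMzNEVneIiIh3ZlRDMiIjNFZ4mqu6qpmIiHiIiHdmVDMiIjNFVmd3d3ZlVEMiIiIzRXiaq7u6qYiId3d3dmVUMyISIjNFVmd3ZmVUMyIhEiNFZ4mru7upmIhnZmZmZVQzIhESIzRVZmZmVVRDIiERIjRXiau7u6qYh2ZmZmVVRDMiERIjNFVmZmZlVEMyIRESNFZ5qru7upiHZlVVVVREMyIiIjNEVWZmZmVVRDMiIRIjRXiau7u6mIdVVEREREQzMzMzRFVmZ3d2ZmVUQzIiIiM1Z4mru7qZh1VEMzMzMzMzNERVZnd4iHd3ZlVUQzIiIjRWiaq7uqmHVUMiIiMzNERFVmd4iJmZiId3ZlVEMyIiM0Z4mqu6qYdVMyIRIiM0RFZneJmqqqqZmId3ZlRDMiIjRWeJqrqph1VDIRERIjNFZniZqru7u6qZiId2ZUQzIiM0Z4mqqqmIZUMhEAESM0VniZq8zMzMu6qZiHdmVEMyIzRWiZqqqph2UyEQABEjRWeJq8zd3d3MuqmYh3ZVQzMzNFZ4mru6mYdUMhEAESNFZ4mrzd7u7dzLqpmIdmVUMzM0Vniau7upmHVDIRERIjRWiavN3u7u3cu6mYh3ZVREM0RWeJq7u7qph1QyIREiNFZ4mrze7u7dy7qZiHdmVURERVZ4mrvMu7qYdkMyIiI0RWiavN3u7u3MupmId2ZVVVVVZ3iavMzMy6mHZUMyIjNFZ4mrzd7u3cy6mYd2ZmVVVVZniJq8zN3cy6l2VEMzM0VWeJq8zd3dzLqZh3ZmZlVmZneImrvN3d3cuph2VERERVZ4iavM3d3MupiHdmZmZmZnd4iaq8zd3d3LqYdlVERFVmeJqrzM3My6mIdmZmZmZ3d3iJmrvN3e7dy6mHdlVVVWZ4iau8zMzLqZh2ZmZmZ3d3eIiZq8zd3u3cuph3ZmZmZneJmrvMzMuqmHZmVWZnd3d4iImavM3d7dzLqYh3dmZ3d4iaq7zMy7qYd2ZVZmd3d3d4iJmrzN3d3MuqmId3d3d4iJqrvMzLupiHZlVWZnd3d3d4iau8zd3cy6qZiIiIiIiImaq7zMy6qYdmVVVmd3d3d3iJmrvMzMy7qZmIiIiIiIiZqru8zLuph2ZVVVZnd3d3eIiaq7zMy7qZiIiIiIiIiJmaq7u7u6mHZVVVVmZ3d3iIiZqru7u6qZiIeIiIiIiIiJmqq7u6qYdlVERVZnd4iIiJmqu7u6qYh3d3d4iIiIiIiJmqqqqph2VUREVWZ3iIiZmqq7u6mYd2ZWZmd3d3d3d4iJmqqZiHZURERFZneImZmqqru7qYh2VVVVZnd3d3d3eIiZmZmHdlREREVWd4iZmqq7"/>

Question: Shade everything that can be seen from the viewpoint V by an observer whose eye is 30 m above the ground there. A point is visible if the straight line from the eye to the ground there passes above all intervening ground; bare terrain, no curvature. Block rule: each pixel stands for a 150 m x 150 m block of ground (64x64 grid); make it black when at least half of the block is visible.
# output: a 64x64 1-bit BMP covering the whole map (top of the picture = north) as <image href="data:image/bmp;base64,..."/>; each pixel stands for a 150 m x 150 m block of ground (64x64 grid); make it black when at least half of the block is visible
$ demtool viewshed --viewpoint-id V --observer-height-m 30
<image width="64" height="64" href="data:image/bmp;base64,Qk0+AgAAAAAAAD4AAAAoAAAAQAAAAEAAAAABAAEAAAAAAAACAAATCwAAEwsAAAIAAAAAAAAA////AAAAAAAA/////wAAAAB/////AAAAAH////8AAAAAP////gAAAAA////+AAAAAD////4AAAAAP////AAAAAA////8AAAAAB////wAAAAAH////AAAAAAf///4AAAAAB////gAAAAAP///8AAAAAH////wAAAAB/v///AAAAAP+f//8AAAAA/9///4AAAAD/////gAAAAP/3///AAAAA/+H//8AAAAD/4H//wAAAAH/gH//AAAAAf+AH/8AAAAB/wAP/wAAAAD/AAf/AAAAAP8AB/8AAAAA/wAH/wAAAAD/AAf/AAAAAP8AB/8AAAAA/wAP/wAAAAD/AA//gAAAAP+AH/+AAAAB/4A//8AAAAP/4P//wAAAB//////AAAAf/////4AAAD//////AAAAP/////4AAAA/////+AAAAD/////wAAAAP////8AAAAA////8AAAAAD///gAAAAAA///4AAAAAAHf//gAAAAAA9//8AAAAAADz//wAAAAAAPH//AAAAAAA8P/8AAAAAADwP/wAAAAAAPAf/AAAAAAA8A/8AAAAAADgA/4AAAAAAMAB/gAAAAAAAAB+AAAAAAAAAB4AAAAAAAAABAAAAAAAAAAAAAAAAAAAAAAAAAAAAAAAAAAAAAAAAAAAAAAAAAAAAAAAAAAAAAAAAAAAAAAAAAAQAAAAAAAA=="/>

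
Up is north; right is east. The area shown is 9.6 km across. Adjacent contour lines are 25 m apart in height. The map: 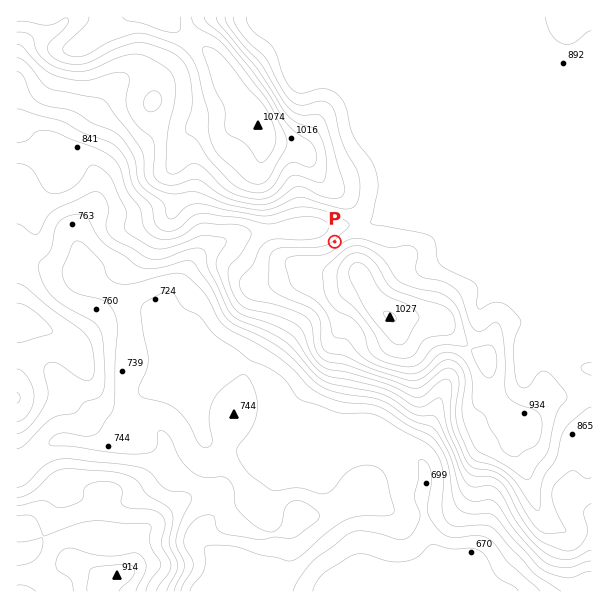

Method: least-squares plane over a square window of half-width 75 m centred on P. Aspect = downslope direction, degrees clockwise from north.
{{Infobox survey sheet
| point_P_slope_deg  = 11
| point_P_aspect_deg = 322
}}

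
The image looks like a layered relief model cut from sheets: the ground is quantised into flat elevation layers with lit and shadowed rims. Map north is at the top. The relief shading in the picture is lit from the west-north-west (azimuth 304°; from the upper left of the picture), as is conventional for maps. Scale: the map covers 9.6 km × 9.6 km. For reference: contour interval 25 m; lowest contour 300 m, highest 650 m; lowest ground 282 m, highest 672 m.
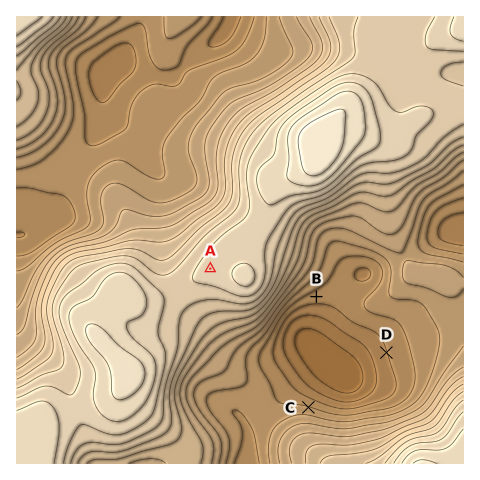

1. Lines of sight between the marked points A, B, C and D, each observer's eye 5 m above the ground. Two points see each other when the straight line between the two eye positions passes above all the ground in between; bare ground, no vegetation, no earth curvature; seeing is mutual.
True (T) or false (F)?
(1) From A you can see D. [F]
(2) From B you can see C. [T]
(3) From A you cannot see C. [T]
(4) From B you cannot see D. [F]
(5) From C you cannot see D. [F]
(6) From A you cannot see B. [T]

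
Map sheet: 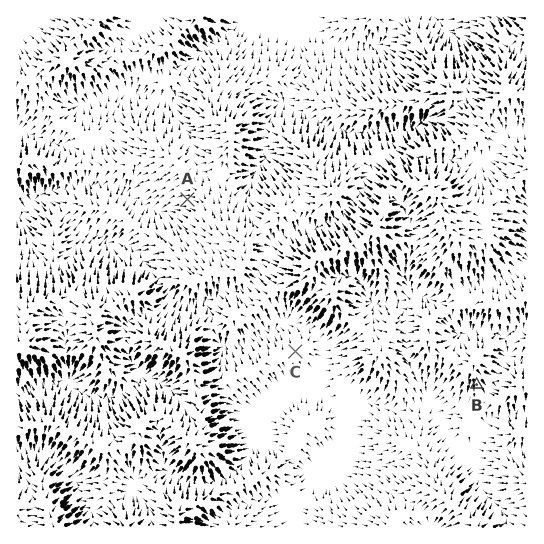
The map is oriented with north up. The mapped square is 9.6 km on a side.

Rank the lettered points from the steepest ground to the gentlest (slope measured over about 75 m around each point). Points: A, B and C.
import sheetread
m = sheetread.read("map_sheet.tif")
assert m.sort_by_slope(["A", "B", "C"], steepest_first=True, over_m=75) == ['B', 'A', 'C']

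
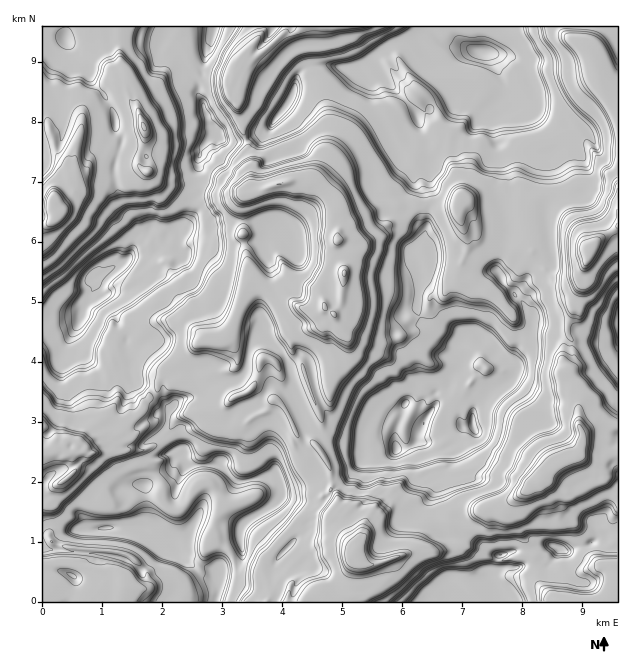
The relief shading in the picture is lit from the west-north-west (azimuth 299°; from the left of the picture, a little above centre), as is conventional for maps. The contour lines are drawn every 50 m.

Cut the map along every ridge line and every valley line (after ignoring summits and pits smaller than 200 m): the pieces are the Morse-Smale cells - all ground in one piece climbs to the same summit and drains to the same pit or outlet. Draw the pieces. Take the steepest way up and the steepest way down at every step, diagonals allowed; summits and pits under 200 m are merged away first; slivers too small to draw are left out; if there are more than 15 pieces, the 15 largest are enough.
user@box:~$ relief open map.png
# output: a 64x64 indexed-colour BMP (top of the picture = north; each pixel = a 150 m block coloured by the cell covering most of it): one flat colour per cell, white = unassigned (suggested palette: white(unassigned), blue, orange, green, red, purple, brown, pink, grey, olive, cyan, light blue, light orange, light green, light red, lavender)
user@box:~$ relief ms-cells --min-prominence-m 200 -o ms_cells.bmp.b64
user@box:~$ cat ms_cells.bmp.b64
<image width="64" height="64" href="data:image/bmp;base64,Qk12CAAAAAAAAHYAAAAoAAAAQAAAAEAAAAABAAQAAAAAAAAIAAATCwAAEwsAABAAAAAAAAAA////ALR3HwAOf/8ALKAsACgn1gC9Z5QAS1aMAMJ34wB/f38AIr28AM++FwDox64AeLv/AIrfmACWmP8A1bDFAAAAAABVVVVQAAAAAAAAAAAA//////////8AAAAAAAAAAAAAVVVVVVUAAAAAAAAAAAAP/////////wAAAAAAAAAAAABVVVVVVVVQAAAAAAAAAA//////////AAAAAAAAAAAABVVVVVVVWqoAAAAAAAAAD/////////8AAAAAAAAAVVVVVVVVVVWqqqoAAAAAAAAMzP////////AAAAAAAABVVVVVVVVVWqqqqgAAAAAAAAzMzM//////3QAAAAAAAFVVVVVVVVqqqqqqAAAAAAAADMzMzP///93d3d3d3dANVVVVVVVaqqqqqqoAAAAAAADMzMzMz/AN3d3d3d3d3d1VVVqqqqqqqqqqqgAAmQAADMzMzMzPAA3d3d3d3d3d3VVVWqqqqqqqqqqqqgmZkACczMzMzMAAAN3d3d3d3d3dVVVVqqqqqqqqqqqqqZmZmZzMzMzMwAiIiN3d3d3d3d1VVVWqqqqqqqqqqqqqmZmZnMzMzMzACIiIiN3d3d3d3VVVVapaqqqqqqqqqqqpmZnMzMzMzMyIiIiIiN3d3d3dVVVVVVVVqqqqqqqaqpmZmczMzMzMzIiIiIiIjd3d3d1VVVVVVVVaqqqqmZmZmZmZzMzMzMzMiIiIiIiI3d3d3VVVVVVVVVVamZmZmZmZmZnMzMzMzMyIiIiIiIiI3d3dVVVVVVVVVVmZmZmZmZmZnMzMzMzMwIiIiIiIiIiIAA27u7VVVVVVmZmZmZmZmZnMzMzMwAzACIiIiIiIiIgAALu7u7tVVVmZmZmZmZmZAAd3d8zAAAAAiIiIiIiIiAAAu7u7u7VVVZmZmZmZmZkAJ3d3d3AAAAAIiIiIiIiIAAC7u7u7u1VVmZmZmZmZkAInd3d3cAAAAACIiIiIiIgAALu7u7u7tVWZmZmZmZmQAid3d3d3BEAAAIiIiIiIiAAAu7u7u7u7VVmZmZmZmQAid3d3d3d0RAAACIiIiIiAAAC7u7u7u7sgVQmZmZkAACIid3d3d3REQAAAiIiIiIAAALu7u7u7siBVAAAJmQAAIiJ3d3d3dERAAAAAiIiIAAAAu7u7u7siIgAAAACZAAAiInd3d3d0REQAAACIiIgAAAC7u7u7uyIiIAAAAAkAAiIiJ3d3d0REREAAAIiIiAAAALu7u7u7IiIiAAAAIAACIiInd3d3REREQAAEiIiIgAAAu7u7u7siIiIgAAIgACIiIid3d3dERERAAERIiIiAAAC7u7u7siIiIiIiIiICIiIiInd3dEREREBERESIhEAAALu7u7uyIiIiIiIiIiIiIiInd3d3REREREREREREAAAAERG7uyIiIiIiIiIiIiIiIid3d3d3RERERERERERAAAARERu7IiIiIiIiIiIiIiIiJ3d3d3dEREREREREREAAABERG7IiIiIiIiIiIiIiIiInd3d3d0REREREREREQAAAERERIiIiIiIiIiIiIiIiIid3d3d3REREREREREREAAAREREiIiIiIiIiIiIiIiIiInd3d3dEREREREREREQAABERERIiIiIiIiIiIiIiIiIid3d3d0REREREREQAAAAAERERERIiIiIiIiIiIiIiIid3d3d3RERERERERAAAAAARERERERIiIiIiIiIiIiIiJ3d3d3RERERERERAAAAAABERERERERIiIiIiIiIiIiInZ3d3d0RERERAAAAAAAAAERERERERESIiIiIiIiIiIiZmZ3d3REREQAAAAAAAMwAREREREREREiIiIiIiIiIiJmZmd3dEREQAAAAAAAAzMxERERERERERIiIiIiIiIiImZmZnd0RERAAAAAAAAzMzERERERERERESIiIiIiIiIiZmZmZkRERAAAAAAAAzMzMRERERERERERIiIiIiIiIiZmZmZmMzMzMzMDMwAzMzMxEREREREREREiIiIiIiIiZmZmMzYzMzMzMzMzMzMzMzERERERERERESIiImZmImZmZmYzMzMzMzMzMzMzMzMzMRERERERERERIiIiZmZmZmZmZmMzMzMzMzMzMzMzMzMxEREREREREREiIiJmZmZmZmZmZjMzMzMzMzMzMzMzMzERERERERERESIiImZmZmZmZmZmYzMzMzMzMzMzMzMzMREREREREREREiIiZmZmZmZmZmYzMzMzMzMzMzMzMzMxERERERERERERIABmZmZmZmZmZjMzMzMzMzMzMzMzMzEREREREREREREADu5mZmZmZmZmMzMzMzMzMzMzMzMzMREREREREREREAAO7uZmZmZmZmMzMzMzMzMzMzMzMzMxEREREREREREQAA7u7mZmZmZmYzMAMzMzMzMzMzMzMzERERERERERERAADu7uZmZmZmYzMwADMzMzMzMzMzMzARERERERERERAAAO7u7mZmZmZjMwAAADMzMzMzMzMzMBEREREREREREAAO7u7uZmZmZmMwAAAAMzMzMzMzMzMAERERERERERERAA7u7u7mZmZmMwAAAAADMzMzMzMzMwAREREREREREREAAO7u7u5mbu4wAAAAAAMzMzMzMzMzABEREREREREREQAAAO7u7u7u7uAAAAAAAzMzMzMzMzAAERERERERERERAAAADu7u7u7u7gAAAAAAADMzMzMzAAAREREREREREREQAAAA7u7u7u7u7u7gAAAAMzMzMzAAABERERERERERERAAAAAA7u7u7u7u7uAAAAADMzMzAAAA"/>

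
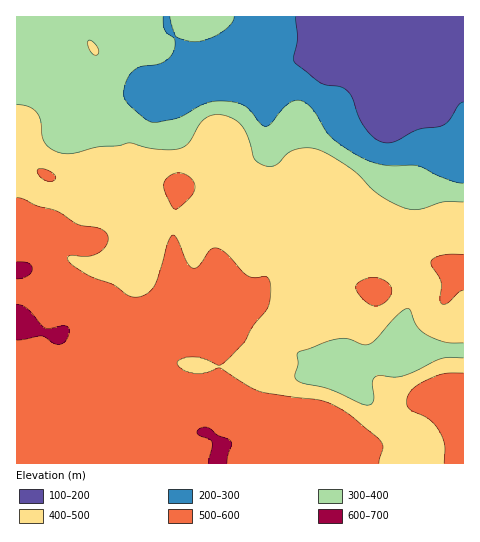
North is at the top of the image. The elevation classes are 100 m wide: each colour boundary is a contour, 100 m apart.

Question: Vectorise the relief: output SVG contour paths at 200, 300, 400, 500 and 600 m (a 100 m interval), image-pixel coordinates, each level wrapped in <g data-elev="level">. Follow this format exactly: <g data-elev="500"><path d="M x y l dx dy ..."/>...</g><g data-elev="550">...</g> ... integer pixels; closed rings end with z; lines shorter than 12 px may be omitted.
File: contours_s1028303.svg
<g data-elev="200"><path d="M463 102l-4 3-10 15-7 6-24 4-26 12-7 1-7-2-8-7-8-10-10-26-4-7-8-4-19-4-27-21-1-5 4-19-1-21"/></g><g data-elev="300"><path d="M463 183l-17-4-28-13-33-1-11-2-12-5-30-20-6-7-14-22-6-6-6-3-6 1-7 3-16 20-5 2-6-2-9-13-7-6-8-3-12-1-18 2-31 16-20 4-7-2-22-19-2-5 0-7 3-12 7-8 7-4 20-3 7-4 5-6 2-6 0-7-10-10-2-13"/><path d="M170 17l6 19 8 4 11 2 12-3 14-6 9-8 4-8"/></g><g data-elev="400"><path d="M463 358l-14-1-8 2-28 13-13 5-24-1-4 7 2 17-2 4-3 1-8-1-32-15-28-6-4-2-2-4 3-13-1-10 2-2 29-11 12-2 9 0 14 6 6-1 7-5 22-25 9-6 4 3 6 16 9 7 19 8 18 1"/><path d="M463 202l-19 0-27 8-14-3-25-13-20-20-13-9-19-12-13-5-9 0-10 2-7 4-11 11-6 1-6-1-6-3-4-4-6-20-7-13-9-7-11-3-10 0-7 4-5 6-10 18-10 6-24 0-26-6-11 3-21 1-24 6-12 0-9-4-7-6-3-7-2-17-5-8-7-5-11-1"/><path d="M94 55l4-1 0-5-4-7-5-2-1 2 1 6z"/></g><g data-elev="500"><path d="M379 463l4-15-2-7-30-25-17-11-15-5-60-9-11-5-28-18-17 6-9 0-11-4-5-5 0-4 8-4 14 0 18 8 11-7 15-16 8-15 16-20 3-19-1-7-3-4-3-1-11 2-5-2-21-22-11-6-6 2-10 15-4 3-3 0-6-5-9-23-5-5-5 7-10 36-5 10-5 5-5 3-12 1-18-12-26-11-15-9-4-5 0-3 2-2 19 1 12-5 5-5 2-5 0-5-3-5-8-3-19-3-22-14-18-5-14-7-7-1"/><path d="M463 373l-18 0-17 6-15 10-6 10 0 5 2 5 20 10 10 12 6 14-1 18"/><path d="M374 306l7-1 5-4 5-6 1-5-2-5-5-4-7-3-7 0-11 4-4 3 0 3 8 12z"/><path d="M463 254l-23 2-7 3-2 4 10 18-1 18 1 5 6-1 12-11 4-2"/><path d="M175 209l4-1 9-8 7-11-1-6-2-4-11-6-10 2-5 4-2 4 2 11 6 12z"/><path d="M47 181l7 0 2-2-1-4-9-6-5-1-3 1 0 4 2 3z"/></g><g data-elev="600"><path d="M227 463l1-8 4-10-1-4-14-6-8-7-6-1-5 3-1 3 3 3 10 4 2 2-3 21"/><path d="M17 340l25-4 12 7 6 1 6-4 3-10-1-3-4-1-15 3-4-1-18-20-10-4"/><path d="M17 279l11-3 4-4 0-3-1-4-3-2-11-1"/></g>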